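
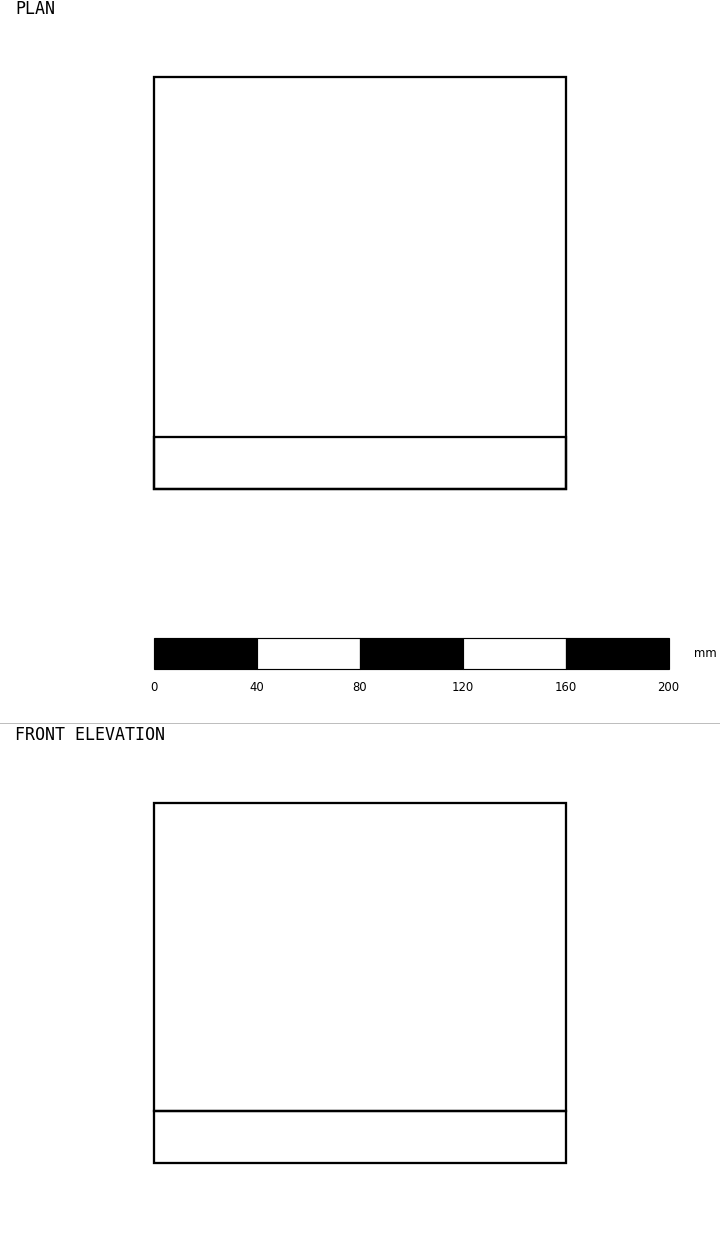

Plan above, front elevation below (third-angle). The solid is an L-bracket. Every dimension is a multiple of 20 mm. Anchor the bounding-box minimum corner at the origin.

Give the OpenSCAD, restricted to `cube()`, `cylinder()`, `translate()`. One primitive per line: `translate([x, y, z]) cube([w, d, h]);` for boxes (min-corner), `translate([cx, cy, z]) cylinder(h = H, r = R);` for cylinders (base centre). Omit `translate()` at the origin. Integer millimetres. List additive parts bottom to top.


cube([160, 160, 20]);
translate([0, 0, 20]) cube([160, 20, 120]);


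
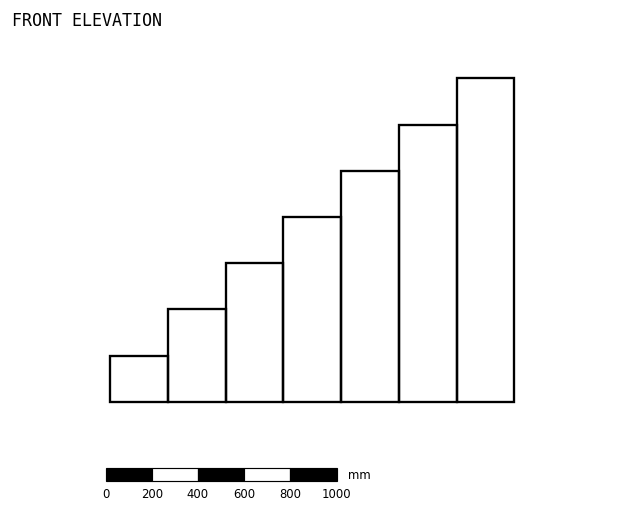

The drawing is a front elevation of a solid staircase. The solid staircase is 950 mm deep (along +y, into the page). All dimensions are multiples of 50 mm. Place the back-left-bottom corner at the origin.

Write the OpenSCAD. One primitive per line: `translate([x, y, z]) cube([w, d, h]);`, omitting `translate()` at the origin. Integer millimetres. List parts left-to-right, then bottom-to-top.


cube([250, 950, 200]);
translate([250, 0, 0]) cube([250, 950, 400]);
translate([500, 0, 0]) cube([250, 950, 600]);
translate([750, 0, 0]) cube([250, 950, 800]);
translate([1000, 0, 0]) cube([250, 950, 1000]);
translate([1250, 0, 0]) cube([250, 950, 1200]);
translate([1500, 0, 0]) cube([250, 950, 1400]);


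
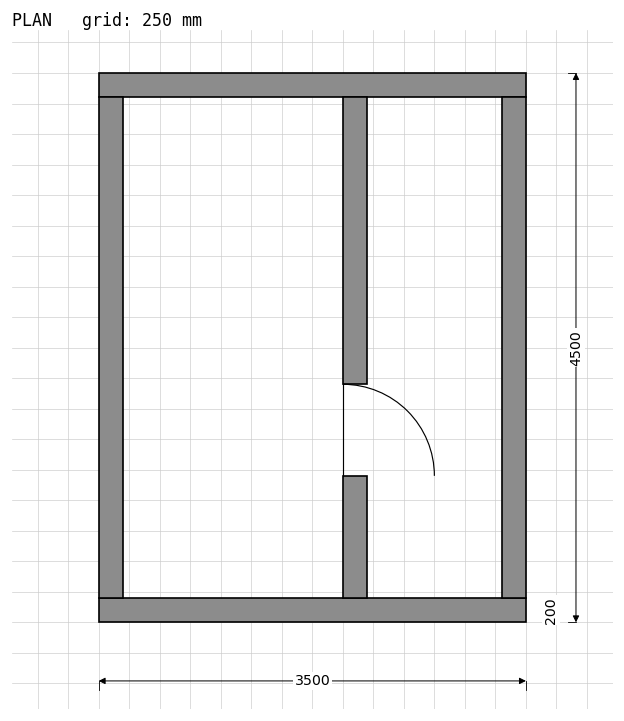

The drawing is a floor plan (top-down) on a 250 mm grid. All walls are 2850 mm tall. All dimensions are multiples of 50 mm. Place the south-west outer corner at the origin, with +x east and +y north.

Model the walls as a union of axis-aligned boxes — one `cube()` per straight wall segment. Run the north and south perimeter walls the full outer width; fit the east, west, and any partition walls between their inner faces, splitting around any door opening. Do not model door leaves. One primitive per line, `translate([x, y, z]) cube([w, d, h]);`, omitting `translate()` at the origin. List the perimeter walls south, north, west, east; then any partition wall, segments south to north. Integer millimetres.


cube([3500, 200, 2850]);
translate([0, 4300, 0]) cube([3500, 200, 2850]);
translate([0, 200, 0]) cube([200, 4100, 2850]);
translate([3300, 200, 0]) cube([200, 4100, 2850]);
translate([2000, 200, 0]) cube([200, 1000, 2850]);
translate([2000, 1950, 0]) cube([200, 2350, 2850]);


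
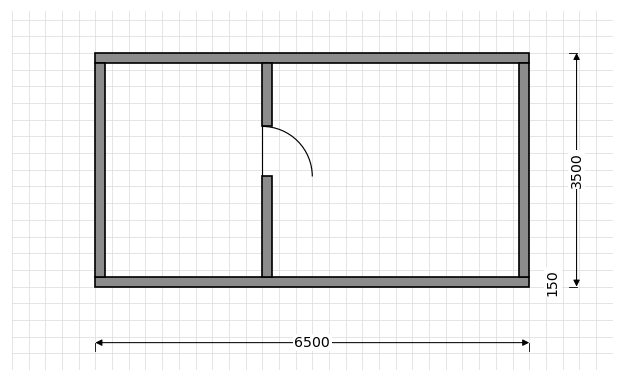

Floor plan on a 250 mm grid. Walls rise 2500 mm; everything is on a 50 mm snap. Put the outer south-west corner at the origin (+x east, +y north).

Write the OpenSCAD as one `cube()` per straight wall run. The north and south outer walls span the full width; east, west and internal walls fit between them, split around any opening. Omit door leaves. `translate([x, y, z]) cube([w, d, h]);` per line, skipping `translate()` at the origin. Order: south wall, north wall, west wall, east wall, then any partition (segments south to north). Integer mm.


cube([6500, 150, 2500]);
translate([0, 3350, 0]) cube([6500, 150, 2500]);
translate([0, 150, 0]) cube([150, 3200, 2500]);
translate([6350, 150, 0]) cube([150, 3200, 2500]);
translate([2500, 150, 0]) cube([150, 1500, 2500]);
translate([2500, 2400, 0]) cube([150, 950, 2500]);


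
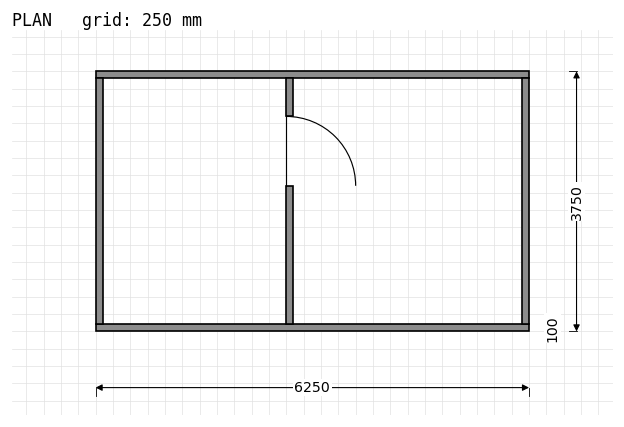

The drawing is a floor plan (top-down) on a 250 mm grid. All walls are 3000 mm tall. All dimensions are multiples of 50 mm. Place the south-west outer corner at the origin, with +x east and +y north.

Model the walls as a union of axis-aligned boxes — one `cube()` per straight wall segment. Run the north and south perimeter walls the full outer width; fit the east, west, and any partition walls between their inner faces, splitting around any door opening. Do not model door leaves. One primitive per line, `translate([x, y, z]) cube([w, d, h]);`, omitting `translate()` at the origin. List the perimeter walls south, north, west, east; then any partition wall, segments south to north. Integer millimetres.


cube([6250, 100, 3000]);
translate([0, 3650, 0]) cube([6250, 100, 3000]);
translate([0, 100, 0]) cube([100, 3550, 3000]);
translate([6150, 100, 0]) cube([100, 3550, 3000]);
translate([2750, 100, 0]) cube([100, 2000, 3000]);
translate([2750, 3100, 0]) cube([100, 550, 3000]);


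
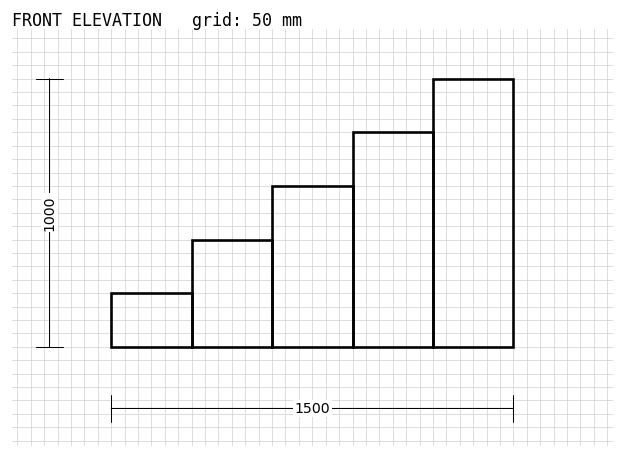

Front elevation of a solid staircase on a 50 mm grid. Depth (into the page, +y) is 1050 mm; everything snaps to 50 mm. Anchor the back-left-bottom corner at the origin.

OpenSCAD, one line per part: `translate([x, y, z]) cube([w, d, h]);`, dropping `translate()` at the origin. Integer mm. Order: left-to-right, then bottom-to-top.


cube([300, 1050, 200]);
translate([300, 0, 0]) cube([300, 1050, 400]);
translate([600, 0, 0]) cube([300, 1050, 600]);
translate([900, 0, 0]) cube([300, 1050, 800]);
translate([1200, 0, 0]) cube([300, 1050, 1000]);


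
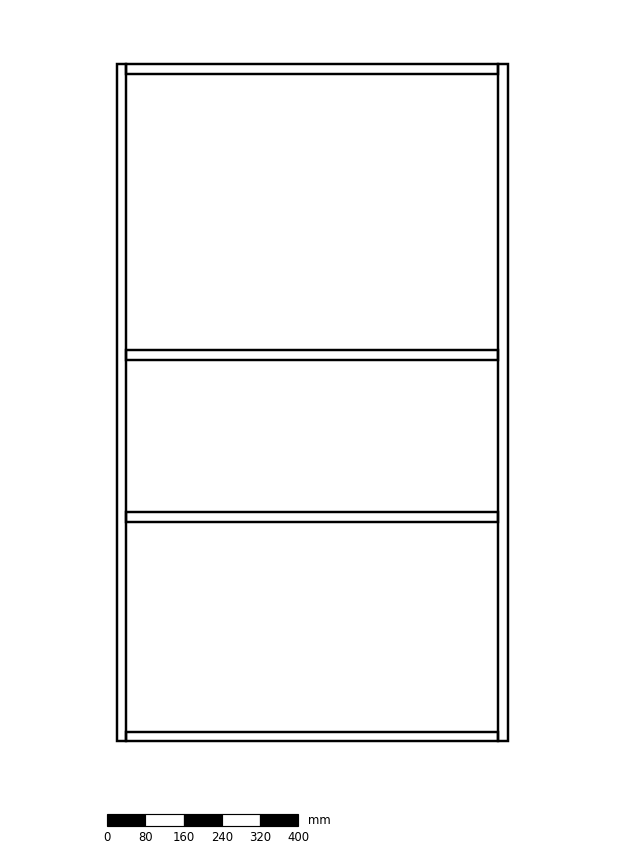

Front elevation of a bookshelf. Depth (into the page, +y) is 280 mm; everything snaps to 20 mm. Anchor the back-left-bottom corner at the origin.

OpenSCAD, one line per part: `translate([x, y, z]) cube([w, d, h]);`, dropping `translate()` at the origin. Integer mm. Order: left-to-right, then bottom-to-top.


cube([20, 280, 1420]);
translate([20, 0, 0]) cube([780, 280, 20]);
translate([20, 0, 460]) cube([780, 280, 20]);
translate([20, 0, 800]) cube([780, 280, 20]);
translate([20, 0, 1400]) cube([780, 280, 20]);
translate([800, 0, 0]) cube([20, 280, 1420]);


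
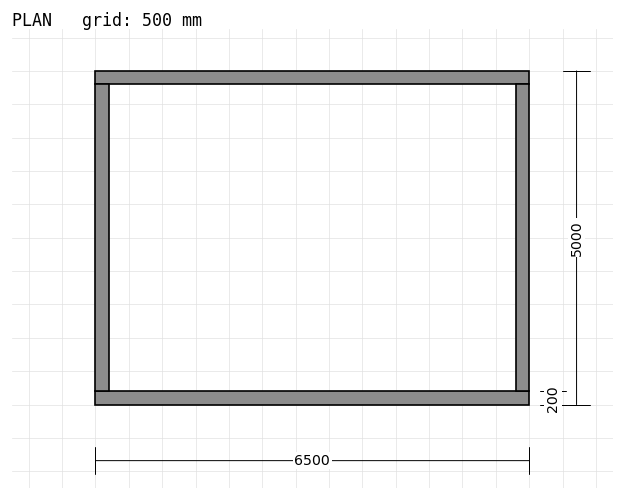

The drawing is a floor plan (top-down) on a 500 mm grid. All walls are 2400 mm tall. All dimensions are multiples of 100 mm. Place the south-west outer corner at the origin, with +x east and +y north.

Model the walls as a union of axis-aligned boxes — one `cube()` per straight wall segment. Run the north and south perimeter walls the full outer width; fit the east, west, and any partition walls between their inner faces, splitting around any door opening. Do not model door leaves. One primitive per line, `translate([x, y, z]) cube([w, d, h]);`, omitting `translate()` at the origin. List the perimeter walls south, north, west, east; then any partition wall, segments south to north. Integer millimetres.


cube([6500, 200, 2400]);
translate([0, 4800, 0]) cube([6500, 200, 2400]);
translate([0, 200, 0]) cube([200, 4600, 2400]);
translate([6300, 200, 0]) cube([200, 4600, 2400]);


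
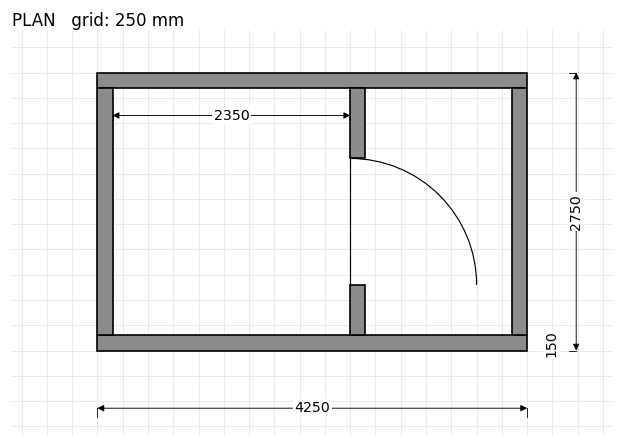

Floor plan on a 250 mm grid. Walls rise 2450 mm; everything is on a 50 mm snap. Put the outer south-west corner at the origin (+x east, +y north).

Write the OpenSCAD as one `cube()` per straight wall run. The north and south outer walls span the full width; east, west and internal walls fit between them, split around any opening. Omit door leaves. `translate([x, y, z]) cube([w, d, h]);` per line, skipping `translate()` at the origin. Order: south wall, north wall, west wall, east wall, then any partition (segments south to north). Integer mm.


cube([4250, 150, 2450]);
translate([0, 2600, 0]) cube([4250, 150, 2450]);
translate([0, 150, 0]) cube([150, 2450, 2450]);
translate([4100, 150, 0]) cube([150, 2450, 2450]);
translate([2500, 150, 0]) cube([150, 500, 2450]);
translate([2500, 1900, 0]) cube([150, 700, 2450]);


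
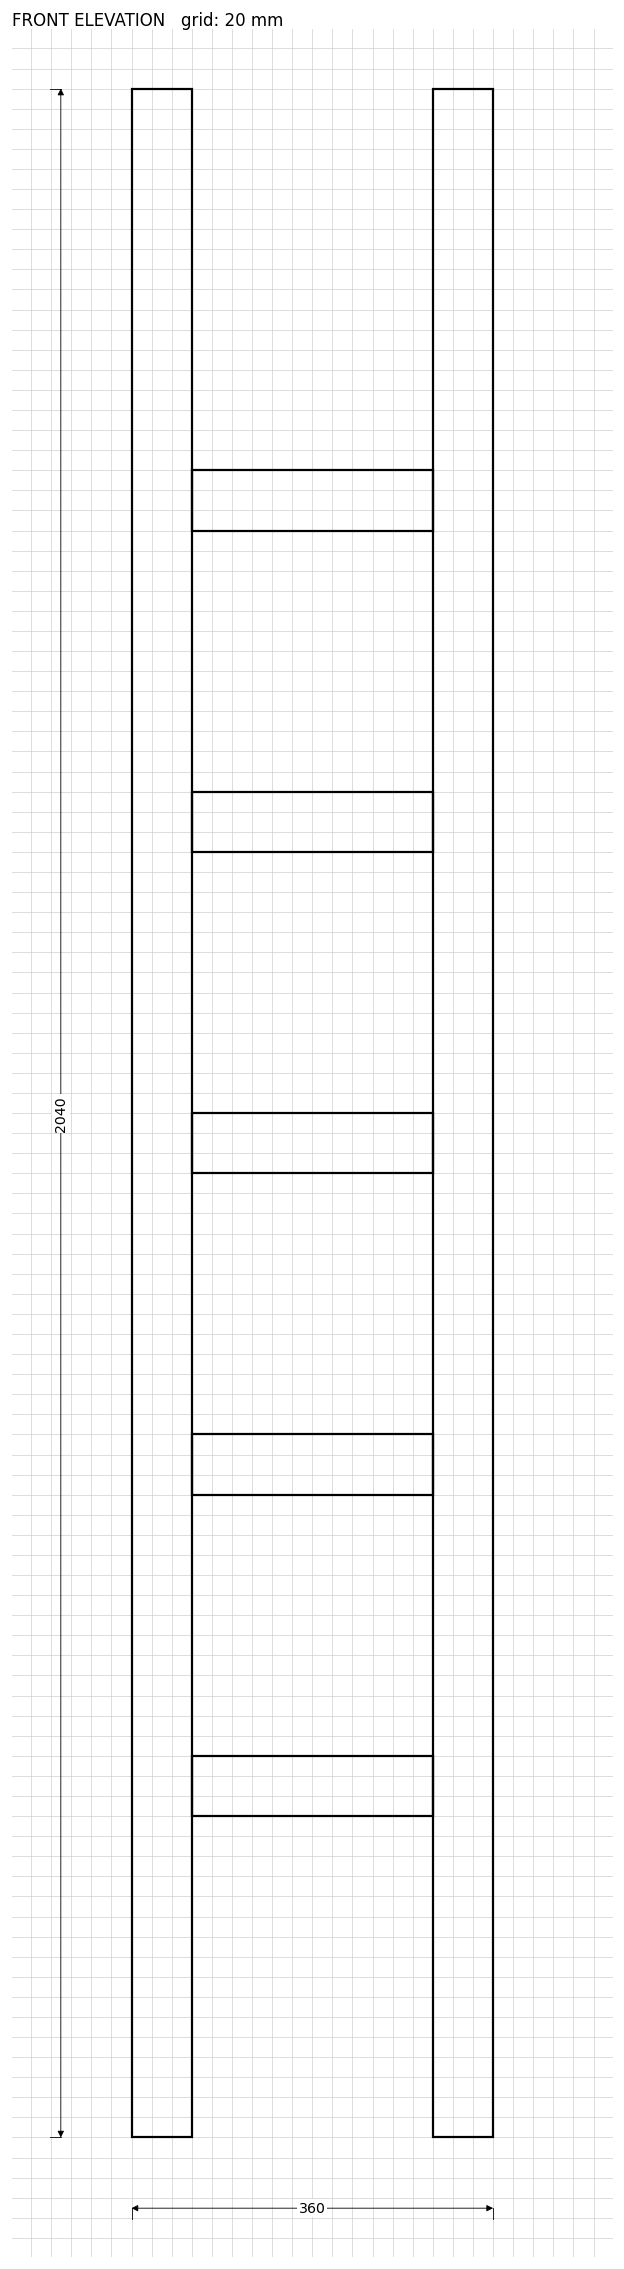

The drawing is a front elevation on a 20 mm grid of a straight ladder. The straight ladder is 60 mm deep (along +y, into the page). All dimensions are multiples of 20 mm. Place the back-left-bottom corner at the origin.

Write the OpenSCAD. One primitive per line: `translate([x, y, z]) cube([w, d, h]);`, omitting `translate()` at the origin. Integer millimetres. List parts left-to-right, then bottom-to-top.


cube([60, 60, 2040]);
translate([60, 0, 320]) cube([240, 60, 60]);
translate([60, 0, 640]) cube([240, 60, 60]);
translate([60, 0, 960]) cube([240, 60, 60]);
translate([60, 0, 1280]) cube([240, 60, 60]);
translate([60, 0, 1600]) cube([240, 60, 60]);
translate([300, 0, 0]) cube([60, 60, 2040]);


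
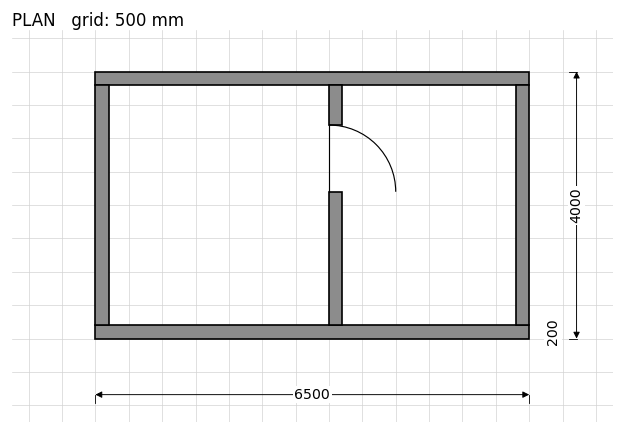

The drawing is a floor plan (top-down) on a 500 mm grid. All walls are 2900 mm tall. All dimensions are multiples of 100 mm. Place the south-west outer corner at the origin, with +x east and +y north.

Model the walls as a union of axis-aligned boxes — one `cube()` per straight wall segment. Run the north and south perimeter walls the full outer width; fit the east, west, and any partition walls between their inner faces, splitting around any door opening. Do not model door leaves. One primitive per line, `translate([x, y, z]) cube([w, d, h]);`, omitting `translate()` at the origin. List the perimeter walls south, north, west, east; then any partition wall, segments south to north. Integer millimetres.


cube([6500, 200, 2900]);
translate([0, 3800, 0]) cube([6500, 200, 2900]);
translate([0, 200, 0]) cube([200, 3600, 2900]);
translate([6300, 200, 0]) cube([200, 3600, 2900]);
translate([3500, 200, 0]) cube([200, 2000, 2900]);
translate([3500, 3200, 0]) cube([200, 600, 2900]);


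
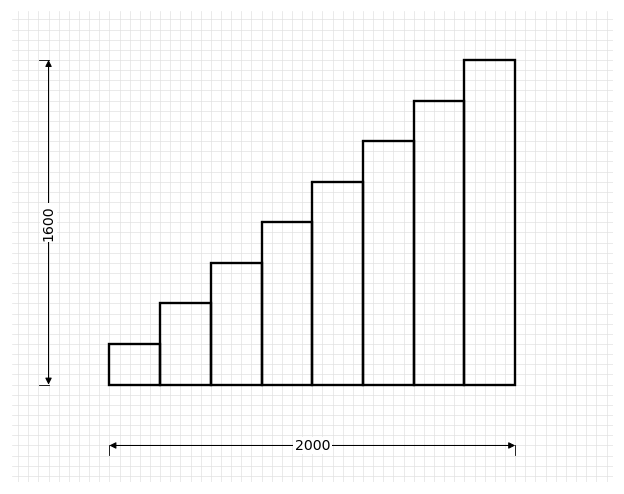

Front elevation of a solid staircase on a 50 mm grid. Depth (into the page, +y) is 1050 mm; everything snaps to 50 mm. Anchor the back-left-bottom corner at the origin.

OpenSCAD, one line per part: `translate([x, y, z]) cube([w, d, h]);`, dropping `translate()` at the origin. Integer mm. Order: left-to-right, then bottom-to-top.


cube([250, 1050, 200]);
translate([250, 0, 0]) cube([250, 1050, 400]);
translate([500, 0, 0]) cube([250, 1050, 600]);
translate([750, 0, 0]) cube([250, 1050, 800]);
translate([1000, 0, 0]) cube([250, 1050, 1000]);
translate([1250, 0, 0]) cube([250, 1050, 1200]);
translate([1500, 0, 0]) cube([250, 1050, 1400]);
translate([1750, 0, 0]) cube([250, 1050, 1600]);


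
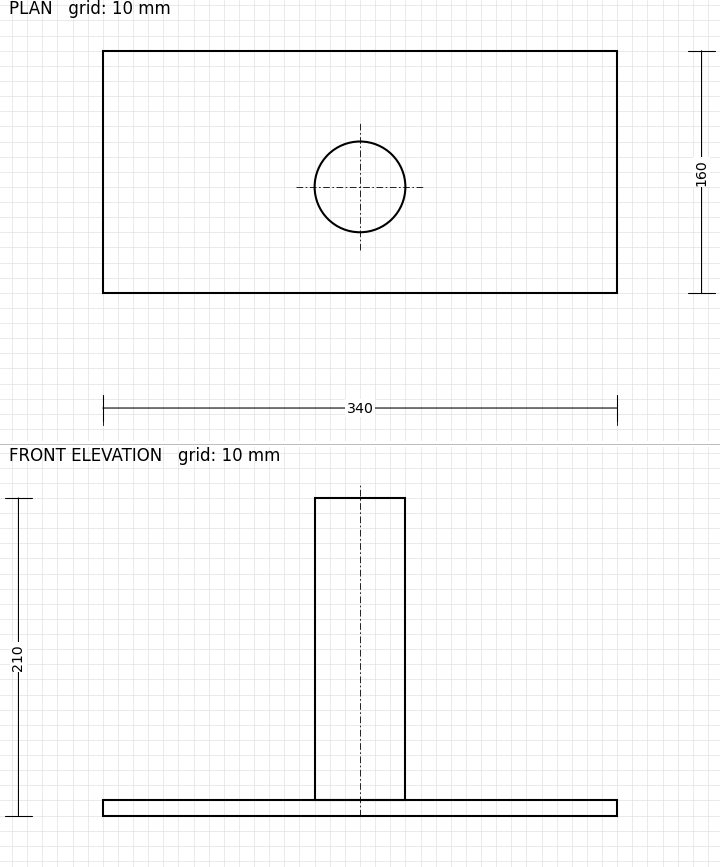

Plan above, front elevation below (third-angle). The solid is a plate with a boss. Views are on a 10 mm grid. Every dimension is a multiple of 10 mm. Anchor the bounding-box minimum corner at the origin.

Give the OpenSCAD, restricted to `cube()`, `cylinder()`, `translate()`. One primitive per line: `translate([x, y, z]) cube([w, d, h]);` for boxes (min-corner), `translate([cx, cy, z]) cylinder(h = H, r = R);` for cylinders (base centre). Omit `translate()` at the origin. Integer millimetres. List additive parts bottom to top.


cube([340, 160, 10]);
translate([170, 70, 10]) cylinder(h = 200, r = 30);


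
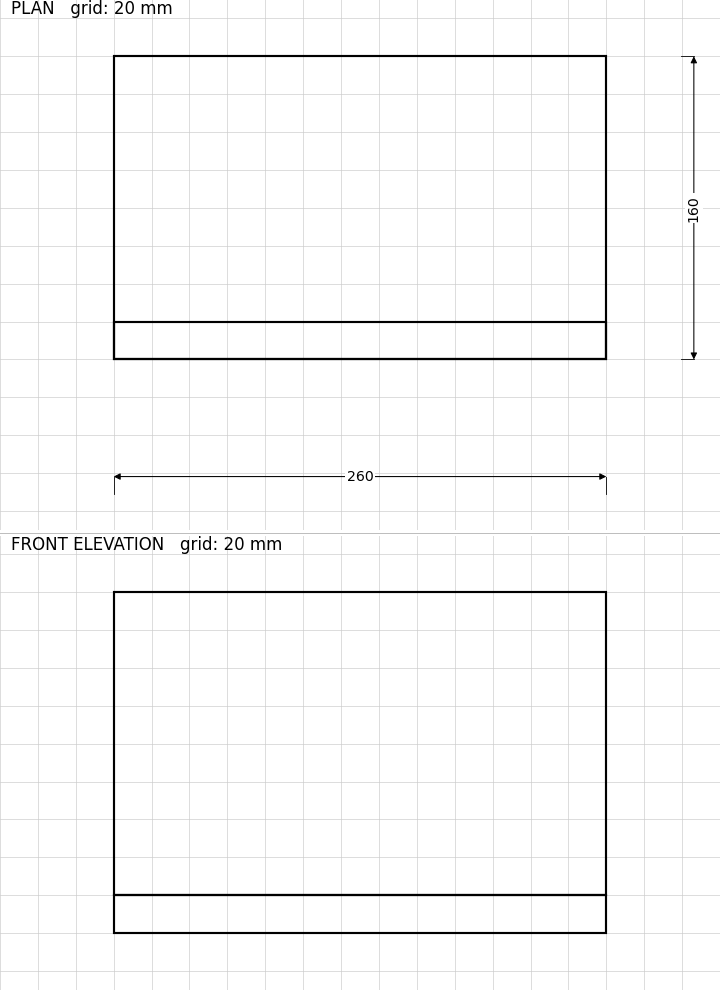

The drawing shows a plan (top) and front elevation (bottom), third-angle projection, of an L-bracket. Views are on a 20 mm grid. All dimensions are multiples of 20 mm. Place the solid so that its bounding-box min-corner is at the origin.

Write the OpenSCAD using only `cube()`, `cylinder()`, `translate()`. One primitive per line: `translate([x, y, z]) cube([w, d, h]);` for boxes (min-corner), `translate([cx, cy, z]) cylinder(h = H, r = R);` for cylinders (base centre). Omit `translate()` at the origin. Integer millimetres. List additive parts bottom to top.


cube([260, 160, 20]);
translate([0, 0, 20]) cube([260, 20, 160]);


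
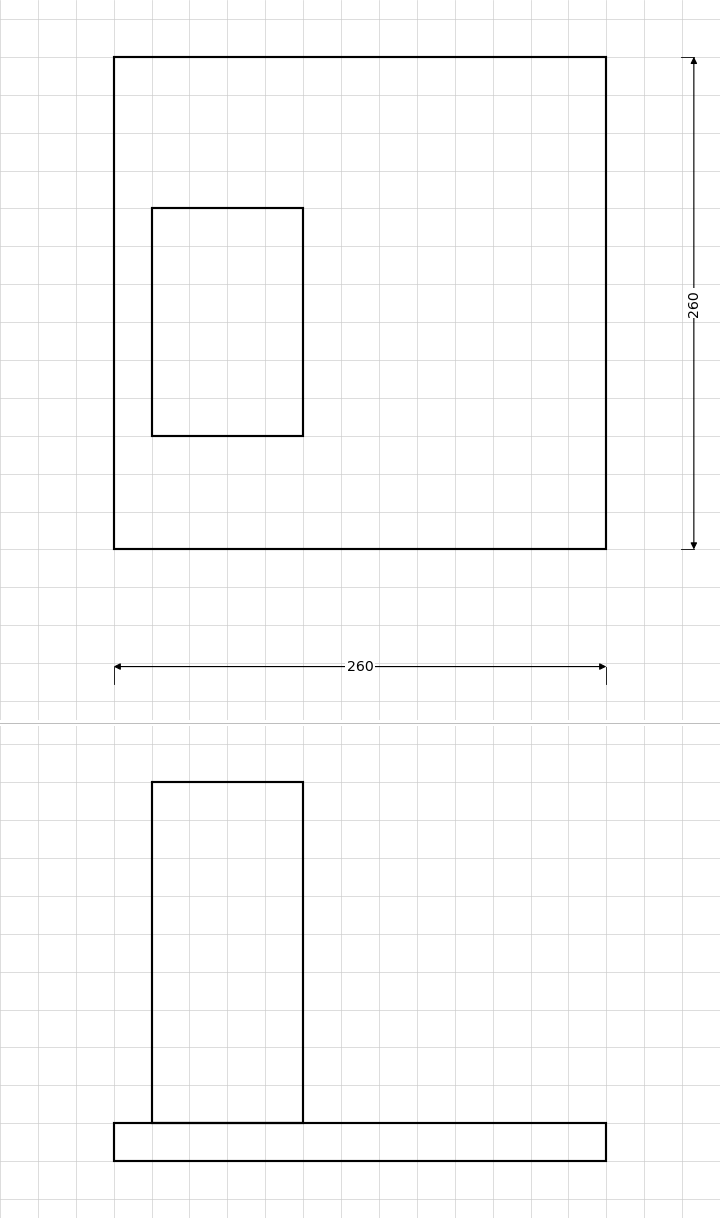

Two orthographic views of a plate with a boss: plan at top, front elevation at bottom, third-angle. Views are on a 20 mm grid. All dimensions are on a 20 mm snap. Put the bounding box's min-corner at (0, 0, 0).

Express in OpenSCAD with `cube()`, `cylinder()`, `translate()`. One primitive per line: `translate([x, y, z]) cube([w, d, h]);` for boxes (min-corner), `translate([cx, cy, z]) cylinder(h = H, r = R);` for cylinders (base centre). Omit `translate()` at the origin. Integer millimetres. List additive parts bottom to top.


cube([260, 260, 20]);
translate([20, 60, 20]) cube([80, 120, 180]);


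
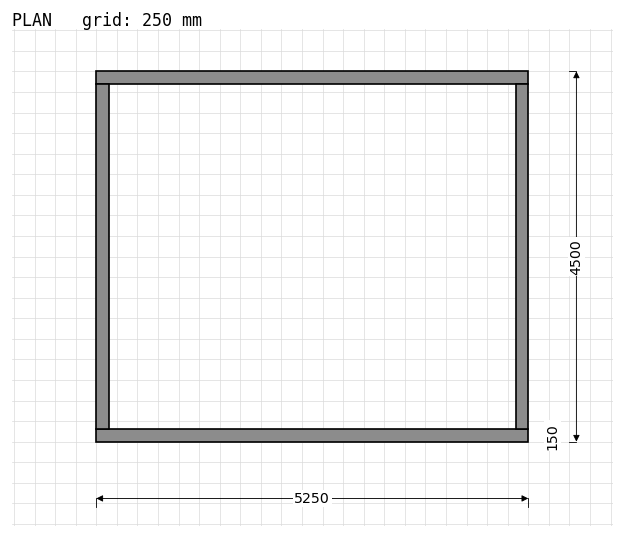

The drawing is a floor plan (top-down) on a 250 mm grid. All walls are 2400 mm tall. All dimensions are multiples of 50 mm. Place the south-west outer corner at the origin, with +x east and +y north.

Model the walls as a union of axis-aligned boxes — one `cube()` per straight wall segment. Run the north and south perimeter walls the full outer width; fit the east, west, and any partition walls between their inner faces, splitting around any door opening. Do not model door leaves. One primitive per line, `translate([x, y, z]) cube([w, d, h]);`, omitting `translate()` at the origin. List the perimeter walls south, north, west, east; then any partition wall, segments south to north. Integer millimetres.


cube([5250, 150, 2400]);
translate([0, 4350, 0]) cube([5250, 150, 2400]);
translate([0, 150, 0]) cube([150, 4200, 2400]);
translate([5100, 150, 0]) cube([150, 4200, 2400]);


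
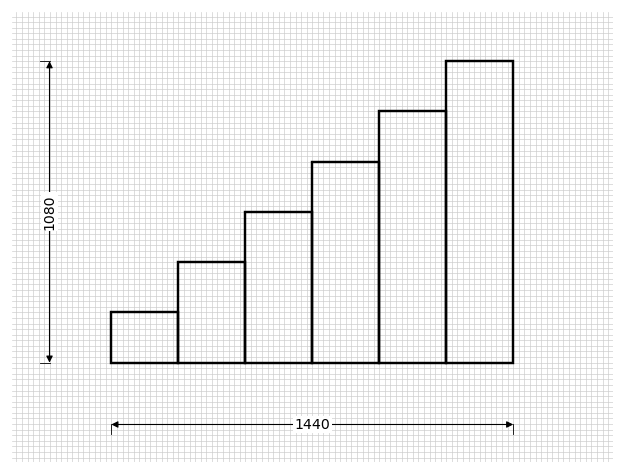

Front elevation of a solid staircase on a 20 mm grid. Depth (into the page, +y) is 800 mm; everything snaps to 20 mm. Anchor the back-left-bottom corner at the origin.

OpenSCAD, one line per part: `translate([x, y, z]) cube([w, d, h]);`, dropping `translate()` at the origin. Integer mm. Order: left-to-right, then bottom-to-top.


cube([240, 800, 180]);
translate([240, 0, 0]) cube([240, 800, 360]);
translate([480, 0, 0]) cube([240, 800, 540]);
translate([720, 0, 0]) cube([240, 800, 720]);
translate([960, 0, 0]) cube([240, 800, 900]);
translate([1200, 0, 0]) cube([240, 800, 1080]);


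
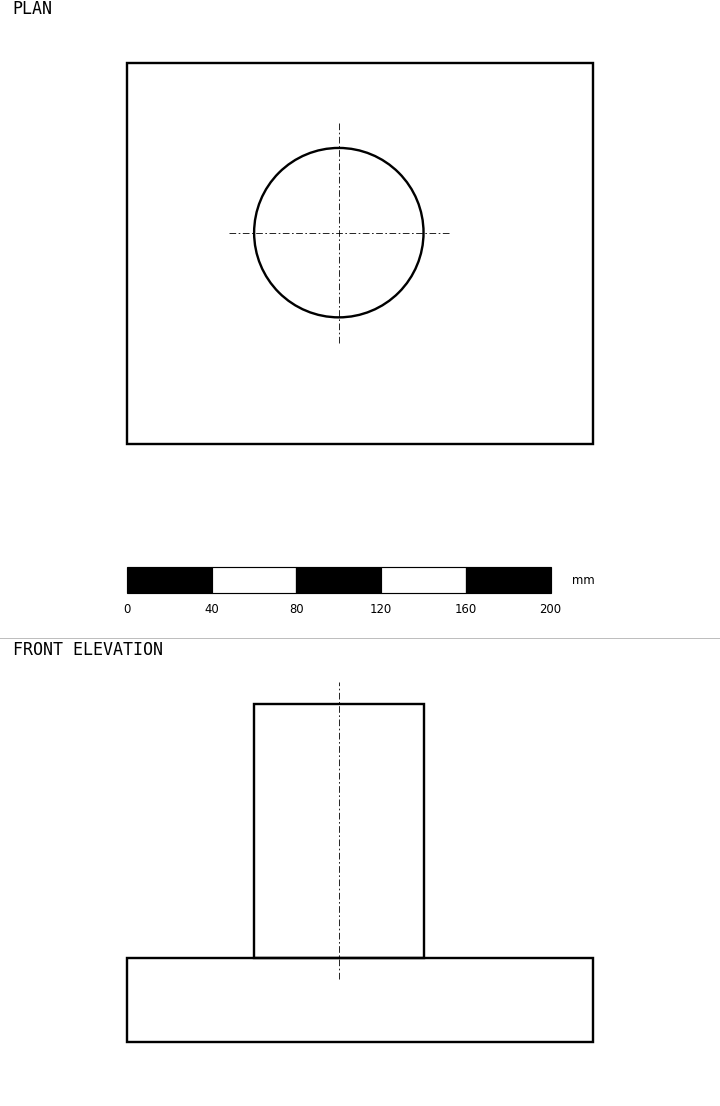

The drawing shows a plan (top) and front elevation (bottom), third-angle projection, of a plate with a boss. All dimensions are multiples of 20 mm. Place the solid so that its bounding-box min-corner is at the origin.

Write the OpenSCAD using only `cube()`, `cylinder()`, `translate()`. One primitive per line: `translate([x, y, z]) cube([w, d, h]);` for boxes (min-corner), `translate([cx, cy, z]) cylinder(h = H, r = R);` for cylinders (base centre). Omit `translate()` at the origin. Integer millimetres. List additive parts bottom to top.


cube([220, 180, 40]);
translate([100, 100, 40]) cylinder(h = 120, r = 40);


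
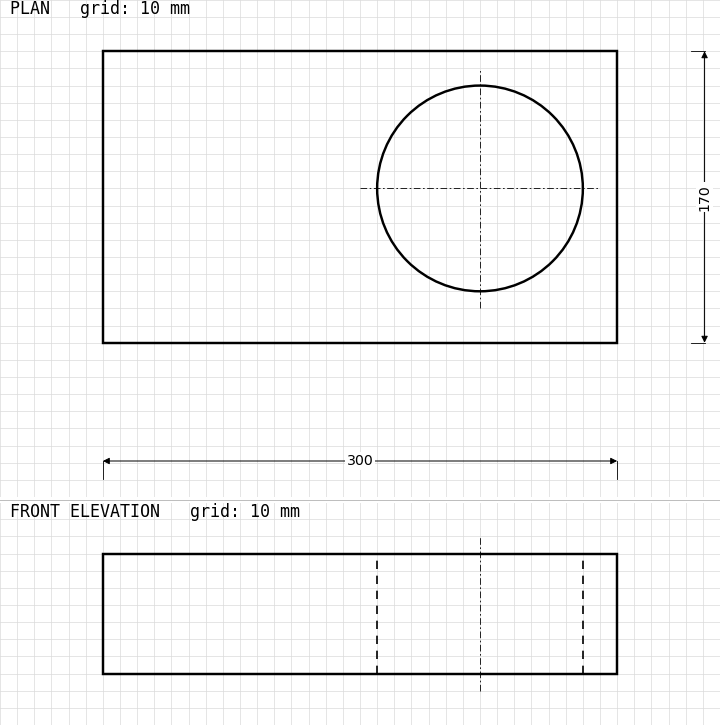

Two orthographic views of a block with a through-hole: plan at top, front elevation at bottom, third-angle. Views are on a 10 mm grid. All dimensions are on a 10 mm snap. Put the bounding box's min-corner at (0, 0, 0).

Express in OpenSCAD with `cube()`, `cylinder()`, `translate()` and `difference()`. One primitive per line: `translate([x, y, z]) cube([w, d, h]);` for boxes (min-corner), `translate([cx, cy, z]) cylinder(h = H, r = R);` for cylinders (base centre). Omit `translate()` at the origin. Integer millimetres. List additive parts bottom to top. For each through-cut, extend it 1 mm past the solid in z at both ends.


difference() {
  cube([300, 170, 70]);
  translate([220, 90, -1]) cylinder(h = 72, r = 60);
}


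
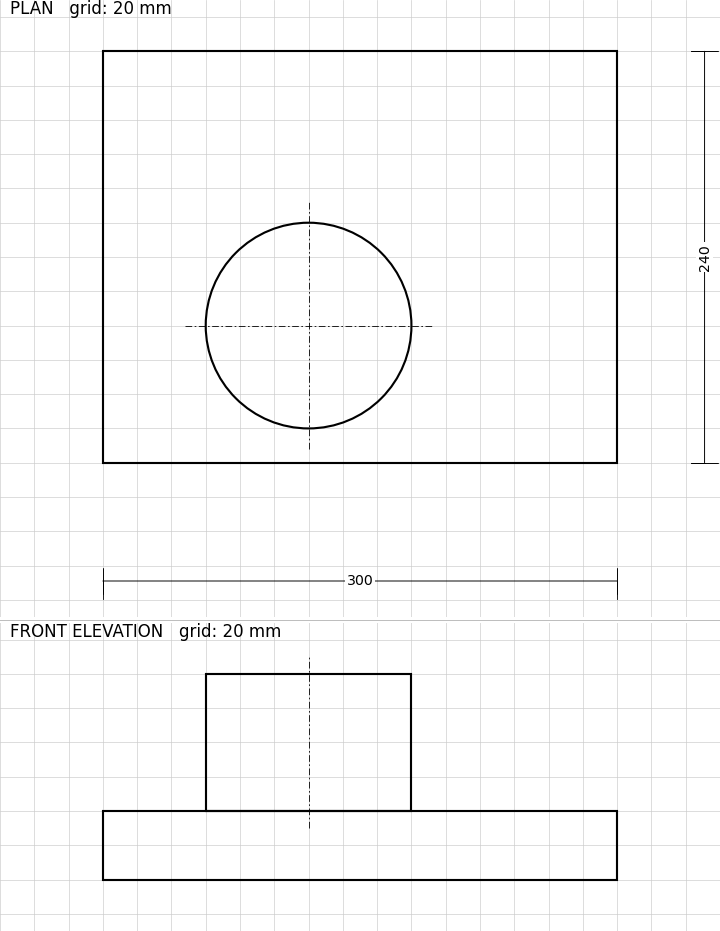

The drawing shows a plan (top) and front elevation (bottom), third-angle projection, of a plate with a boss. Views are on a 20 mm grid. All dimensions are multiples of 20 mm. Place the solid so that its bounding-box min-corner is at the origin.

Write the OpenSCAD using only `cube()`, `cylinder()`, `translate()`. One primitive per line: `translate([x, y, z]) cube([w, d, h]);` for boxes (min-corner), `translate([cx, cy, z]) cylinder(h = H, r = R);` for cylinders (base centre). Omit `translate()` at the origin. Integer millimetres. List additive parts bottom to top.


cube([300, 240, 40]);
translate([120, 80, 40]) cylinder(h = 80, r = 60);


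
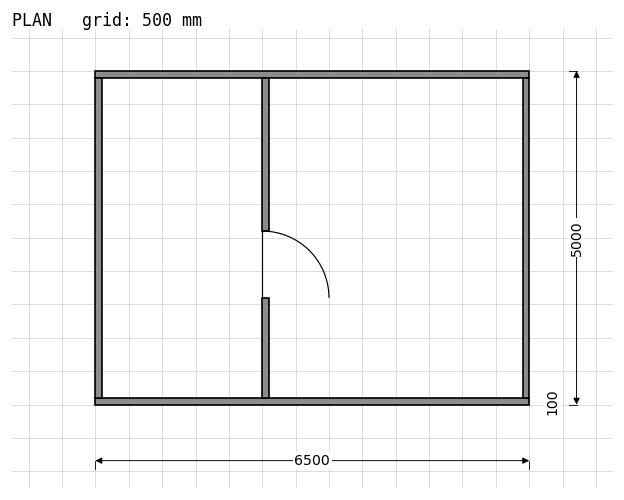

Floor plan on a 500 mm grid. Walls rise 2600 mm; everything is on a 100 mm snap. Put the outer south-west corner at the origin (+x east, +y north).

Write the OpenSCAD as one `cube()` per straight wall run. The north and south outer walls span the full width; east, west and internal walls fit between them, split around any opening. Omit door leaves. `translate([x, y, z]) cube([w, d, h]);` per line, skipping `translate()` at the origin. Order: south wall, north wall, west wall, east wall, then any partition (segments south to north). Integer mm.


cube([6500, 100, 2600]);
translate([0, 4900, 0]) cube([6500, 100, 2600]);
translate([0, 100, 0]) cube([100, 4800, 2600]);
translate([6400, 100, 0]) cube([100, 4800, 2600]);
translate([2500, 100, 0]) cube([100, 1500, 2600]);
translate([2500, 2600, 0]) cube([100, 2300, 2600]);


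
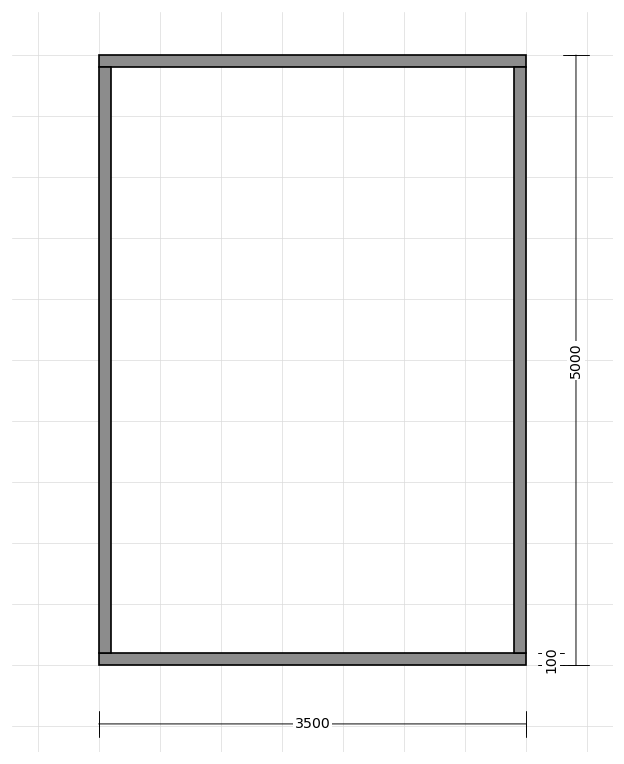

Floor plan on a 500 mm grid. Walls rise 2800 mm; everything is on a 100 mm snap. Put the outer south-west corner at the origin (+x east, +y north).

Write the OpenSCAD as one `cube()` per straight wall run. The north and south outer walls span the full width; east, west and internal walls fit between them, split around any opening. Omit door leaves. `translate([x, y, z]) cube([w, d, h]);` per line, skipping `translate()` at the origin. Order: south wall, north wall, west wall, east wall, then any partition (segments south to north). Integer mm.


cube([3500, 100, 2800]);
translate([0, 4900, 0]) cube([3500, 100, 2800]);
translate([0, 100, 0]) cube([100, 4800, 2800]);
translate([3400, 100, 0]) cube([100, 4800, 2800]);


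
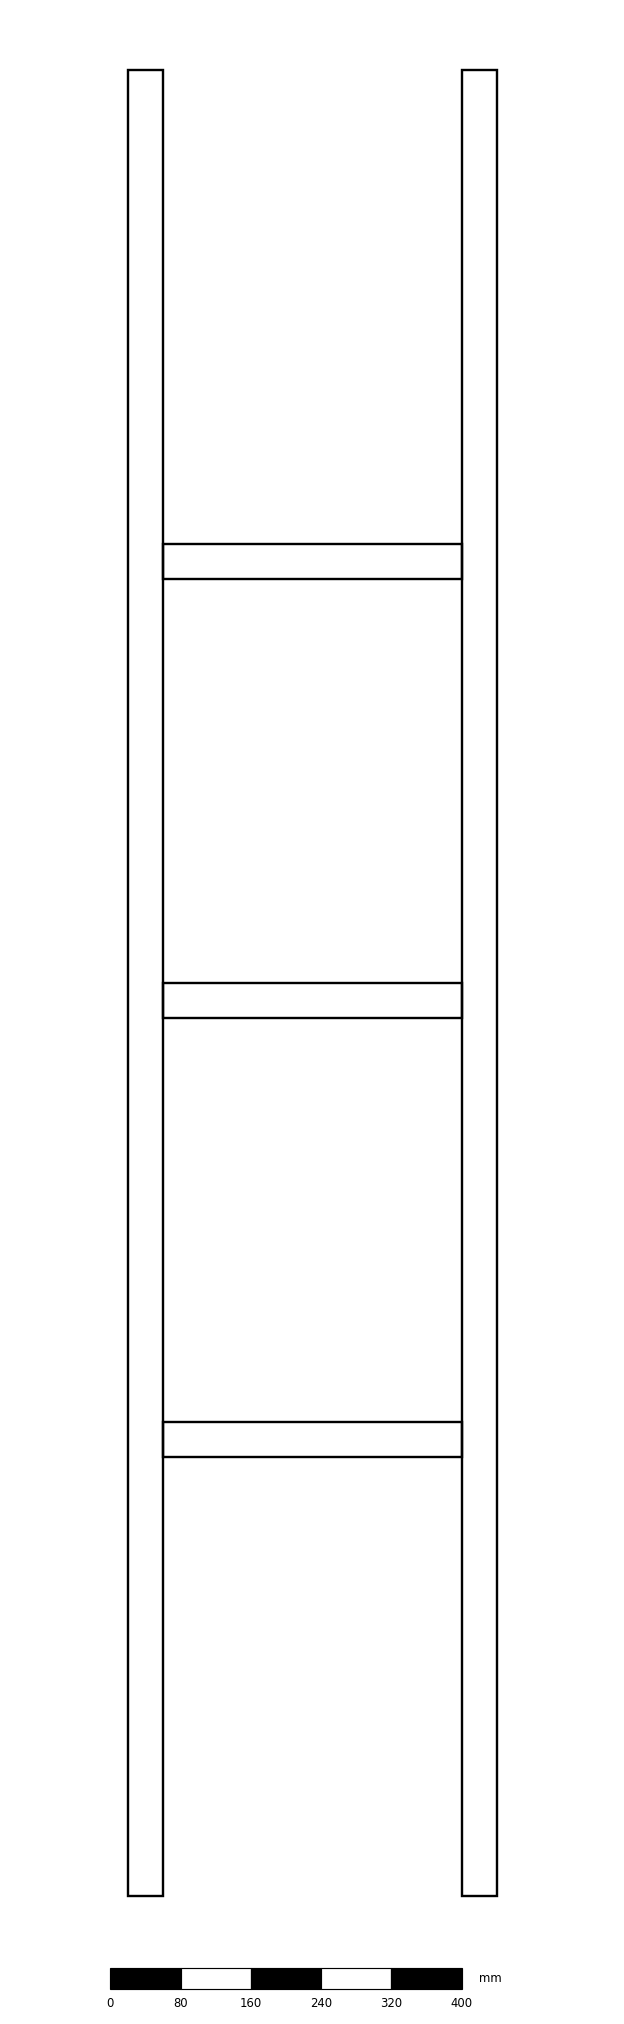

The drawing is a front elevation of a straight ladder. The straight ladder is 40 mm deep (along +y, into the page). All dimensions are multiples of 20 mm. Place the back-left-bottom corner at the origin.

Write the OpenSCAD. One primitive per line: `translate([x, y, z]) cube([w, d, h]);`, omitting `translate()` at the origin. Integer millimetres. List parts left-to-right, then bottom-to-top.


cube([40, 40, 2080]);
translate([40, 0, 500]) cube([340, 40, 40]);
translate([40, 0, 1000]) cube([340, 40, 40]);
translate([40, 0, 1500]) cube([340, 40, 40]);
translate([380, 0, 0]) cube([40, 40, 2080]);


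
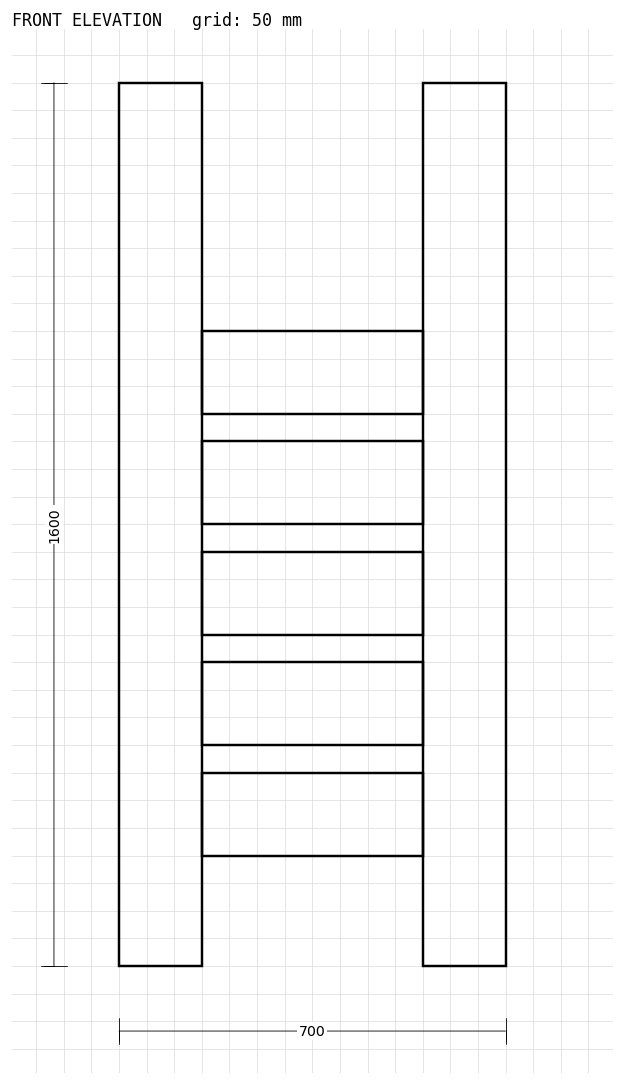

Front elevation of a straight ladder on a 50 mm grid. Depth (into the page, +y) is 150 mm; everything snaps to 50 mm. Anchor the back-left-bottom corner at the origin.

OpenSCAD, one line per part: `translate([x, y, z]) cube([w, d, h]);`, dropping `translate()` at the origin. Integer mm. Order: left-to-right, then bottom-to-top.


cube([150, 150, 1600]);
translate([150, 0, 200]) cube([400, 150, 150]);
translate([150, 0, 400]) cube([400, 150, 150]);
translate([150, 0, 600]) cube([400, 150, 150]);
translate([150, 0, 800]) cube([400, 150, 150]);
translate([150, 0, 1000]) cube([400, 150, 150]);
translate([550, 0, 0]) cube([150, 150, 1600]);


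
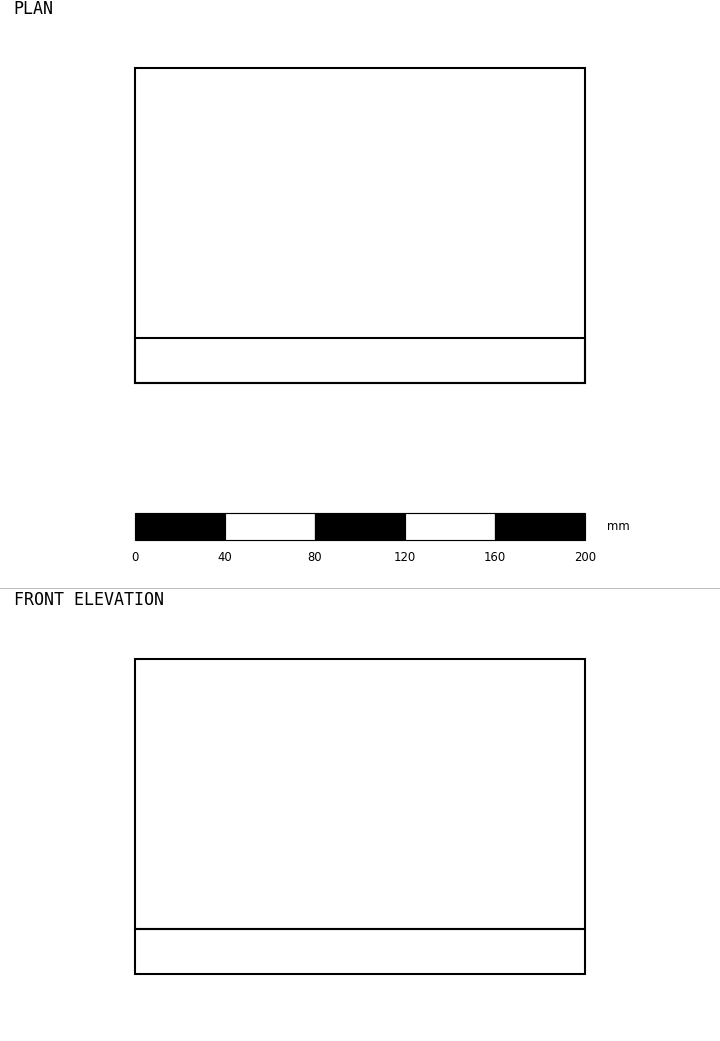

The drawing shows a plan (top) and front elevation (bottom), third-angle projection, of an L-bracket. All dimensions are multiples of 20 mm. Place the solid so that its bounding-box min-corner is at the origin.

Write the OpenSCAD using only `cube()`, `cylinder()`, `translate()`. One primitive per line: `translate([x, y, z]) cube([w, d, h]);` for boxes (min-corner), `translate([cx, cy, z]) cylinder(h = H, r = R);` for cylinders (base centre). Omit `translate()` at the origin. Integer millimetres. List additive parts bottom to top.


cube([200, 140, 20]);
translate([0, 0, 20]) cube([200, 20, 120]);


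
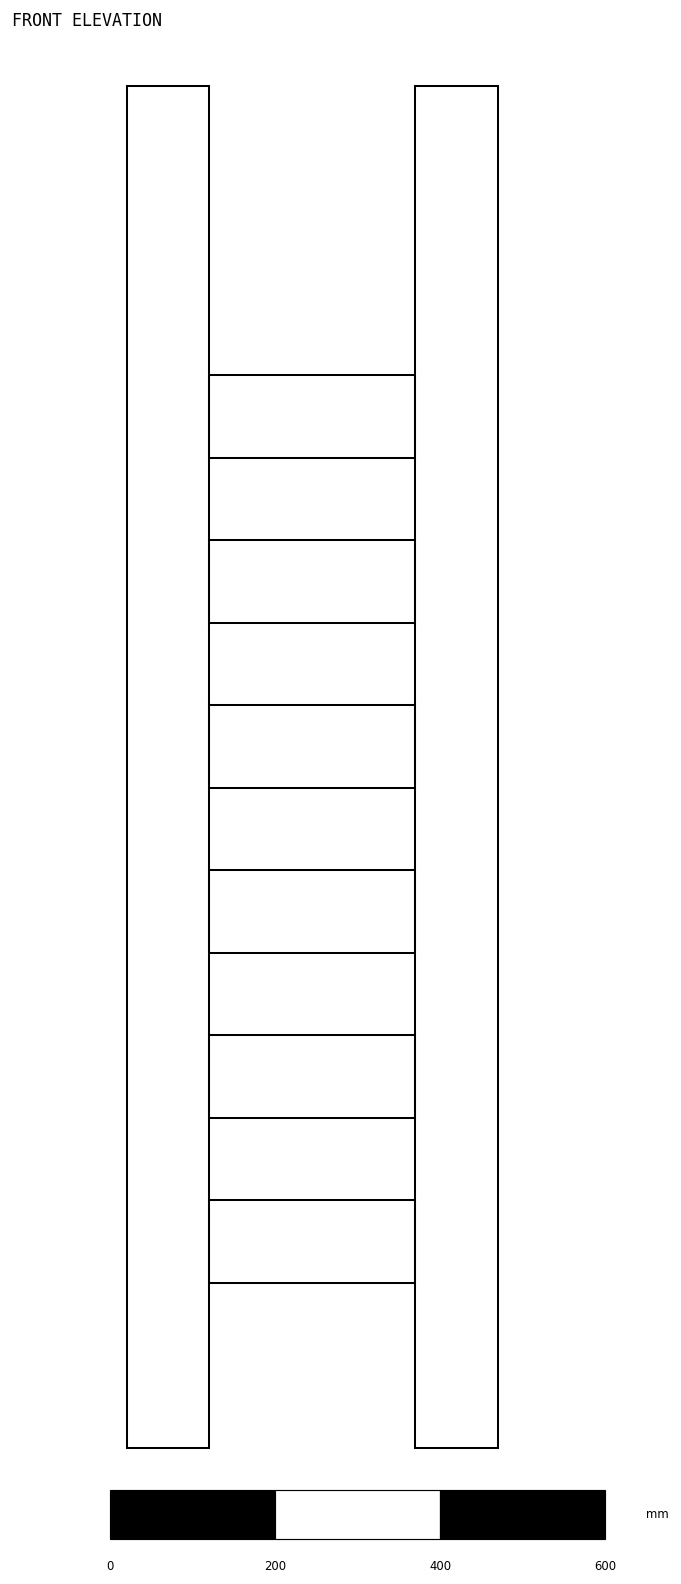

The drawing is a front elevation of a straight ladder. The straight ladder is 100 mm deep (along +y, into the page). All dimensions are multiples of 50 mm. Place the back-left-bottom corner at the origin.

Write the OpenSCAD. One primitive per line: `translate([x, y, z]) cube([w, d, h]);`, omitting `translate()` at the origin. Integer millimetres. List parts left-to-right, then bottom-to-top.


cube([100, 100, 1650]);
translate([100, 0, 200]) cube([250, 100, 100]);
translate([100, 0, 400]) cube([250, 100, 100]);
translate([100, 0, 600]) cube([250, 100, 100]);
translate([100, 0, 800]) cube([250, 100, 100]);
translate([100, 0, 1000]) cube([250, 100, 100]);
translate([100, 0, 1200]) cube([250, 100, 100]);
translate([350, 0, 0]) cube([100, 100, 1650]);


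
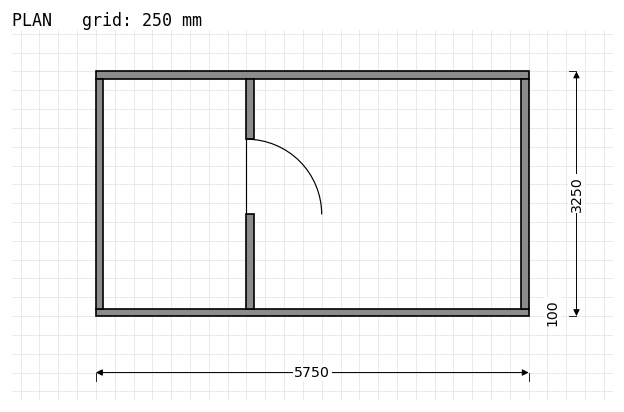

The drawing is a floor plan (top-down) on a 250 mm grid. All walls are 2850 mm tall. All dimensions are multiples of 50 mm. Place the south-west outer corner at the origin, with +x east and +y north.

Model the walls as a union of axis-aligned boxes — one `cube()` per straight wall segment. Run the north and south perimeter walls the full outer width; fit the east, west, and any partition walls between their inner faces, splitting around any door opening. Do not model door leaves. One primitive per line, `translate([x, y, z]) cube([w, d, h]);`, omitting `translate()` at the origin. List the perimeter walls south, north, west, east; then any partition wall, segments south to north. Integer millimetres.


cube([5750, 100, 2850]);
translate([0, 3150, 0]) cube([5750, 100, 2850]);
translate([0, 100, 0]) cube([100, 3050, 2850]);
translate([5650, 100, 0]) cube([100, 3050, 2850]);
translate([2000, 100, 0]) cube([100, 1250, 2850]);
translate([2000, 2350, 0]) cube([100, 800, 2850]);


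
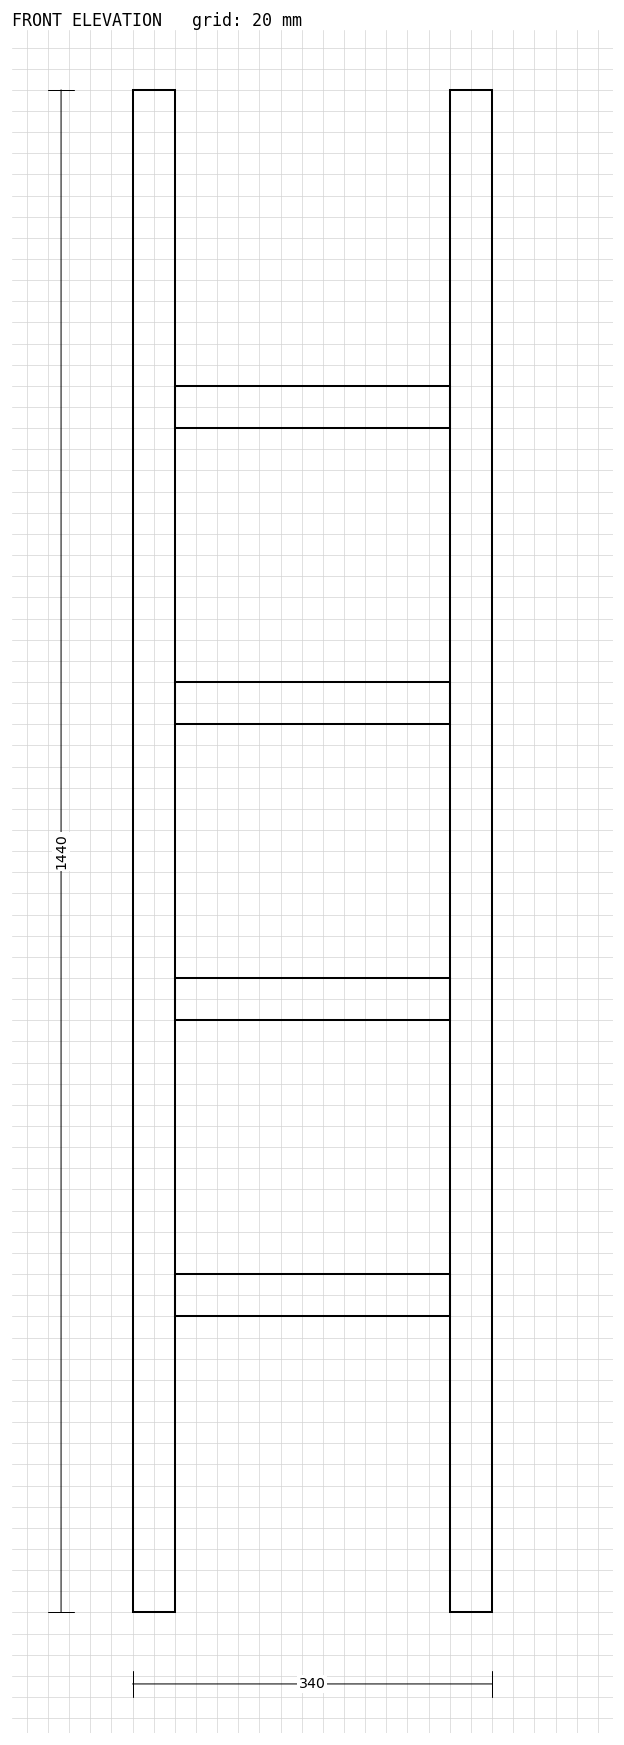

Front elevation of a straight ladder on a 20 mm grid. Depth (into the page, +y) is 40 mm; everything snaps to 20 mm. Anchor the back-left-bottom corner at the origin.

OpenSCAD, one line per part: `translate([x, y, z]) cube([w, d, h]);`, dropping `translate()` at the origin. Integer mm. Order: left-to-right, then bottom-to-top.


cube([40, 40, 1440]);
translate([40, 0, 280]) cube([260, 40, 40]);
translate([40, 0, 560]) cube([260, 40, 40]);
translate([40, 0, 840]) cube([260, 40, 40]);
translate([40, 0, 1120]) cube([260, 40, 40]);
translate([300, 0, 0]) cube([40, 40, 1440]);


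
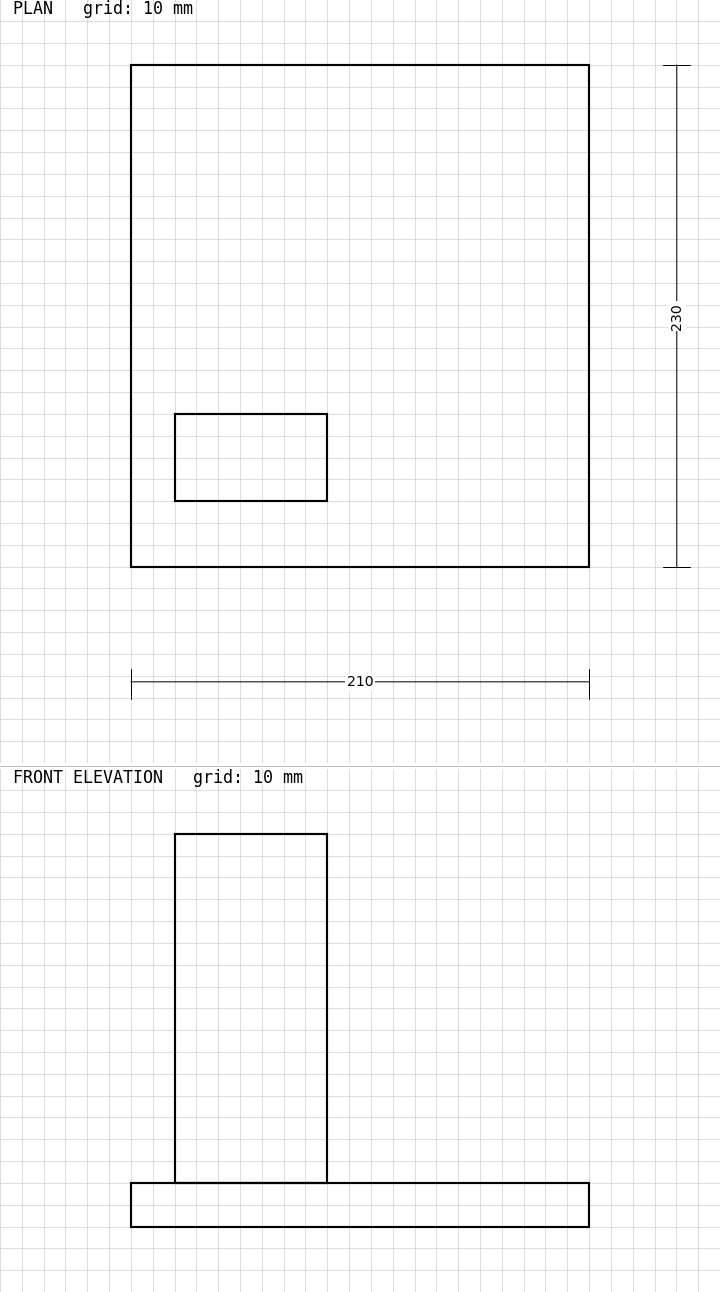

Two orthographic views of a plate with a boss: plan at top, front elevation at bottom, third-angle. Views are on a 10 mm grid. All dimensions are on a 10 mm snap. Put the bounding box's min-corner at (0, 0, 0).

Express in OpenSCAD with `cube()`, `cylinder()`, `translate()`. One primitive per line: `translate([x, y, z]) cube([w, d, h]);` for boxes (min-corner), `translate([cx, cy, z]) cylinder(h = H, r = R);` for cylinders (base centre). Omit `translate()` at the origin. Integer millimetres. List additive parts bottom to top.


cube([210, 230, 20]);
translate([20, 30, 20]) cube([70, 40, 160]);


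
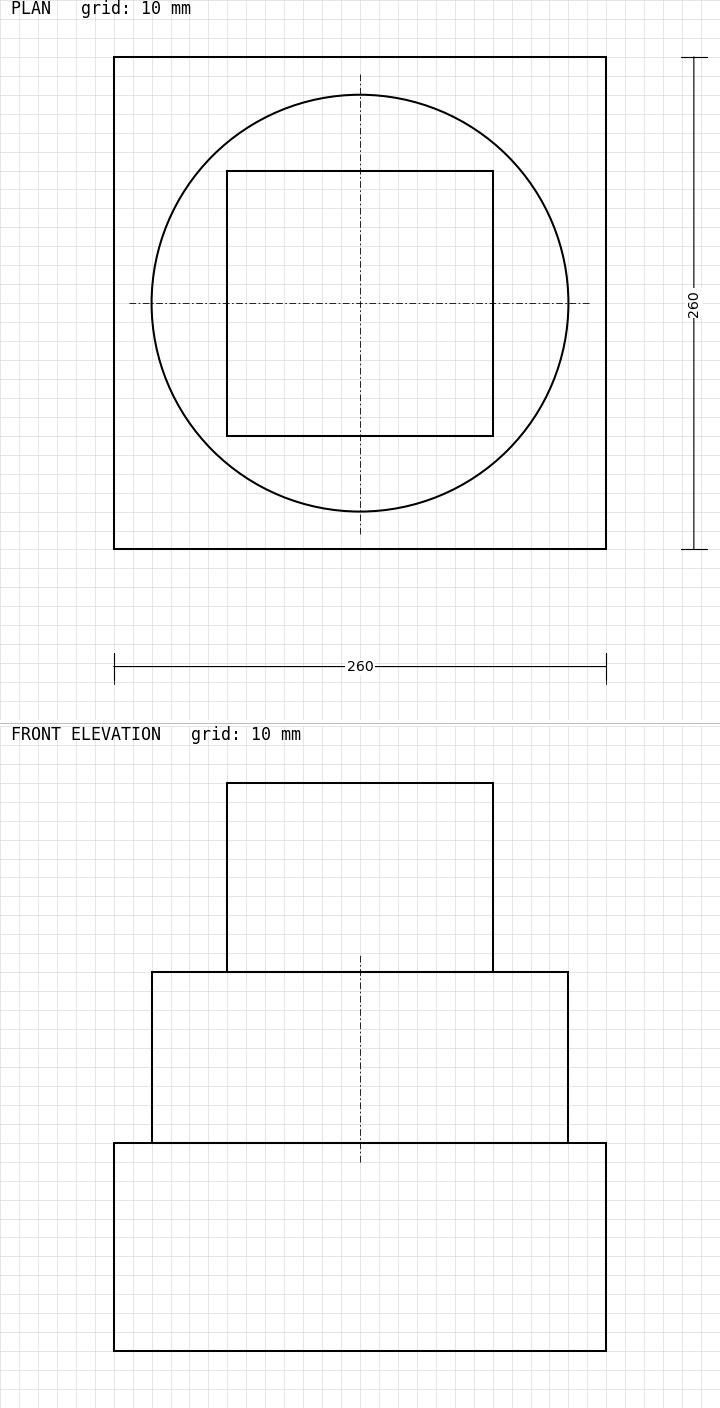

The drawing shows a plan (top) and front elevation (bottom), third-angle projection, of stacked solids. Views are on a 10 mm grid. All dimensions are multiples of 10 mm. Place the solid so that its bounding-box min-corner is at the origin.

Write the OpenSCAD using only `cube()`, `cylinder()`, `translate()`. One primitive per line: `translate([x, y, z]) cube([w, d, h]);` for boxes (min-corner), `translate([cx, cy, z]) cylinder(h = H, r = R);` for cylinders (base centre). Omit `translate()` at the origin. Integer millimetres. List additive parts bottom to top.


cube([260, 260, 110]);
translate([130, 130, 110]) cylinder(h = 90, r = 110);
translate([60, 60, 200]) cube([140, 140, 100]);


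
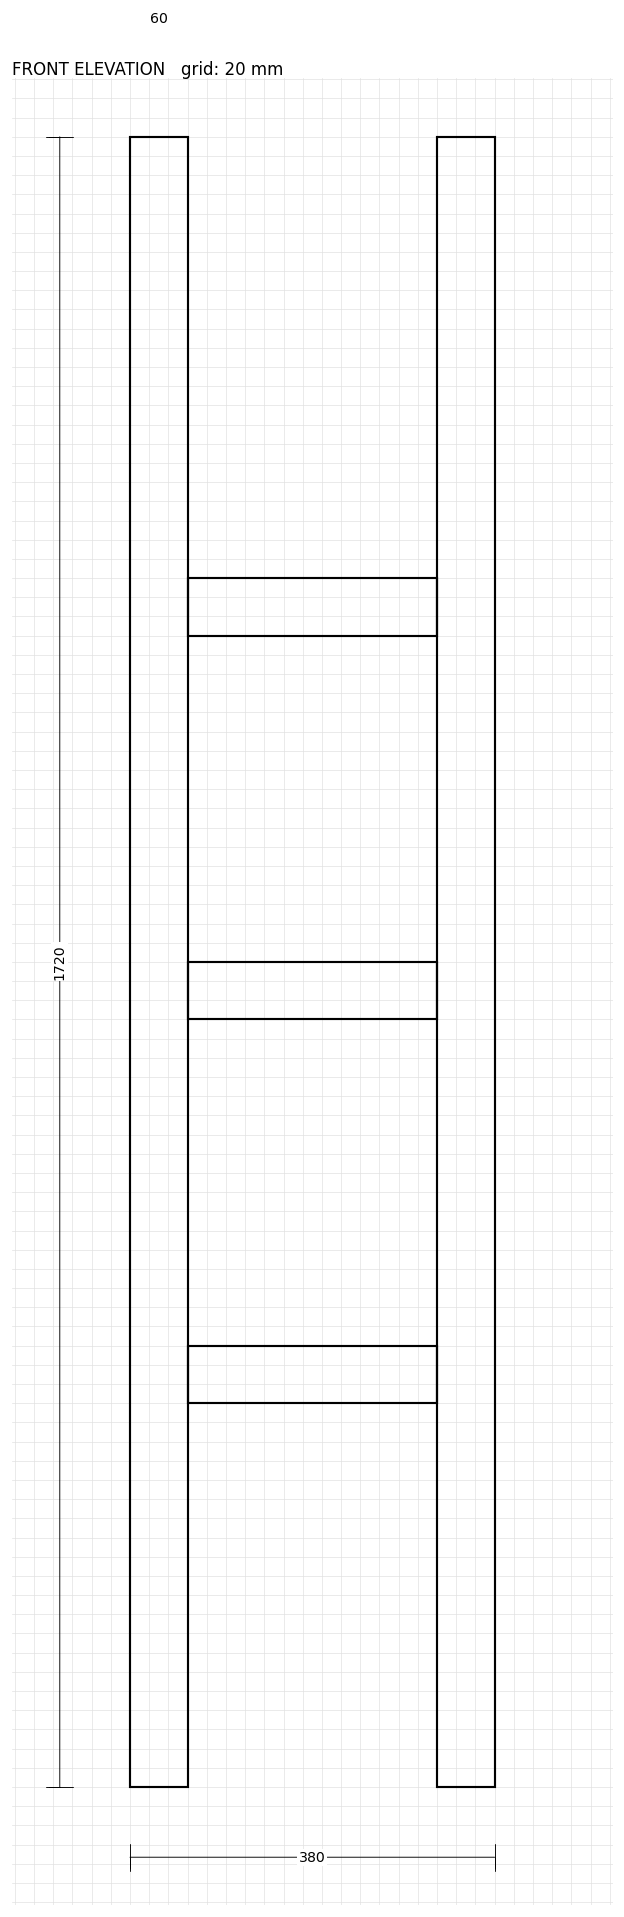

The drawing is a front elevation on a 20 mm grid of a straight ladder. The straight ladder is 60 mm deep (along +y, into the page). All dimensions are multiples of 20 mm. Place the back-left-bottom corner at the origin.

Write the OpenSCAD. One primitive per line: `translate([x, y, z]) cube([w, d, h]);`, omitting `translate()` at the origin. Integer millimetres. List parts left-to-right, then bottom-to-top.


cube([60, 60, 1720]);
translate([60, 0, 400]) cube([260, 60, 60]);
translate([60, 0, 800]) cube([260, 60, 60]);
translate([60, 0, 1200]) cube([260, 60, 60]);
translate([320, 0, 0]) cube([60, 60, 1720]);


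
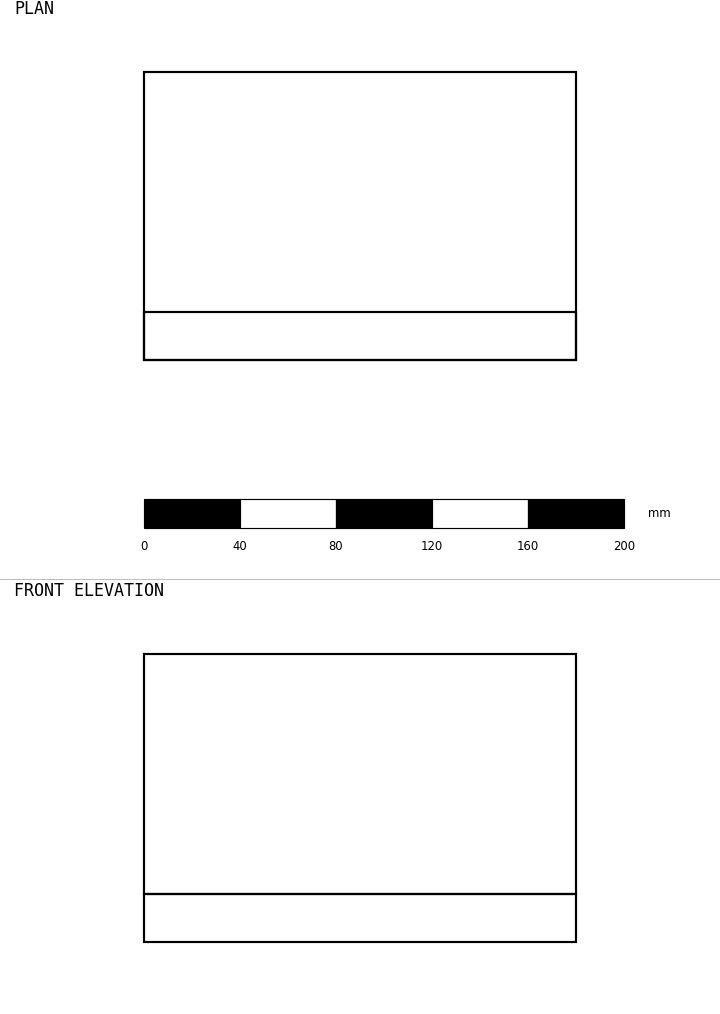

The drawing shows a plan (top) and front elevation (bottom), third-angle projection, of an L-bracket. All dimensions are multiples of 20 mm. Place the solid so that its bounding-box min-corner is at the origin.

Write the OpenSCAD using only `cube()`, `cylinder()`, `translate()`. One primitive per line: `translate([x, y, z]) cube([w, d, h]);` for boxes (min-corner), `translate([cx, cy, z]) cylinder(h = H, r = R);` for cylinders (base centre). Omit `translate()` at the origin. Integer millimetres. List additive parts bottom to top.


cube([180, 120, 20]);
translate([0, 0, 20]) cube([180, 20, 100]);


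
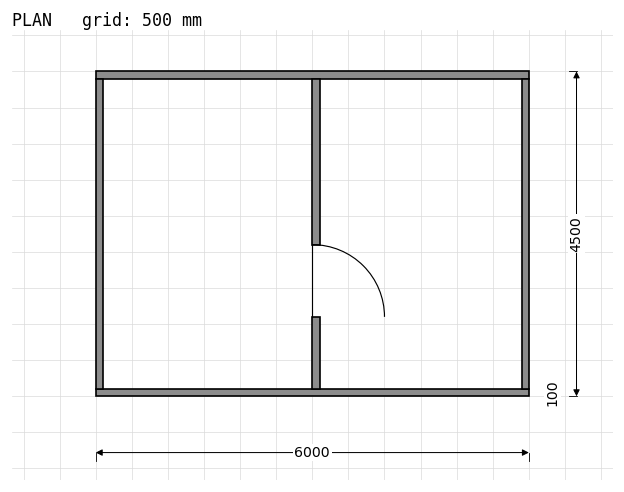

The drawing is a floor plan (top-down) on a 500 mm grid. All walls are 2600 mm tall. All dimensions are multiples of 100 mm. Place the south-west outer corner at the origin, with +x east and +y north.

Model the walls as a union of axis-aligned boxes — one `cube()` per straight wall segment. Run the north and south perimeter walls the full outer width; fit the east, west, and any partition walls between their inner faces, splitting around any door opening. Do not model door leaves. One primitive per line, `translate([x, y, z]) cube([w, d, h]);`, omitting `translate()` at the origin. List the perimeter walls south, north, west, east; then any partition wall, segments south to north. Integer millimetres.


cube([6000, 100, 2600]);
translate([0, 4400, 0]) cube([6000, 100, 2600]);
translate([0, 100, 0]) cube([100, 4300, 2600]);
translate([5900, 100, 0]) cube([100, 4300, 2600]);
translate([3000, 100, 0]) cube([100, 1000, 2600]);
translate([3000, 2100, 0]) cube([100, 2300, 2600]);


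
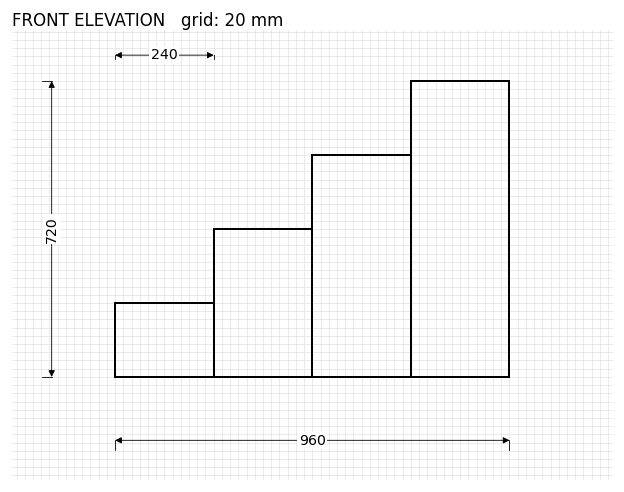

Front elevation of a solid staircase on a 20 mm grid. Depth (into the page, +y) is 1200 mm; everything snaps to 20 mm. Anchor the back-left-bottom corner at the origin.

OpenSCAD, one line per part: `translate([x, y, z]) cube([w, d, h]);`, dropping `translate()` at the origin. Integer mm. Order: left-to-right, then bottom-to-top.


cube([240, 1200, 180]);
translate([240, 0, 0]) cube([240, 1200, 360]);
translate([480, 0, 0]) cube([240, 1200, 540]);
translate([720, 0, 0]) cube([240, 1200, 720]);


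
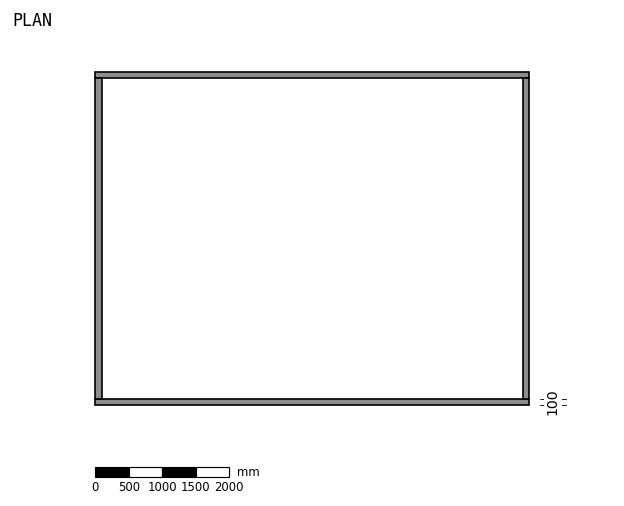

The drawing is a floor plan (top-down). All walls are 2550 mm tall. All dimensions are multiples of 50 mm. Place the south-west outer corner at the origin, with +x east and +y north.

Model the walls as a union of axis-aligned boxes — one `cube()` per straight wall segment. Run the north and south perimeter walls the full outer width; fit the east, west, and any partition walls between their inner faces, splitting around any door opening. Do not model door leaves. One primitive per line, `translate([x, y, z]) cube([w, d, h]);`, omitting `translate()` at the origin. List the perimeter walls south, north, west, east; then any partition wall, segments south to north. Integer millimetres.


cube([6500, 100, 2550]);
translate([0, 4900, 0]) cube([6500, 100, 2550]);
translate([0, 100, 0]) cube([100, 4800, 2550]);
translate([6400, 100, 0]) cube([100, 4800, 2550]);


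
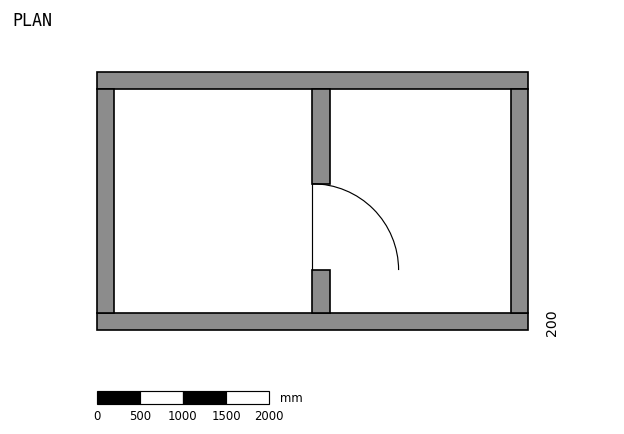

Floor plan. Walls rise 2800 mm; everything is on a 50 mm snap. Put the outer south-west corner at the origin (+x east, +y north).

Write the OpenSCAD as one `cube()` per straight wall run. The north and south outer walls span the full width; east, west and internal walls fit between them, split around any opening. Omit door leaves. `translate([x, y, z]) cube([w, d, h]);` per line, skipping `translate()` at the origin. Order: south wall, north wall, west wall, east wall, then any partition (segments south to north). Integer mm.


cube([5000, 200, 2800]);
translate([0, 2800, 0]) cube([5000, 200, 2800]);
translate([0, 200, 0]) cube([200, 2600, 2800]);
translate([4800, 200, 0]) cube([200, 2600, 2800]);
translate([2500, 200, 0]) cube([200, 500, 2800]);
translate([2500, 1700, 0]) cube([200, 1100, 2800]);
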